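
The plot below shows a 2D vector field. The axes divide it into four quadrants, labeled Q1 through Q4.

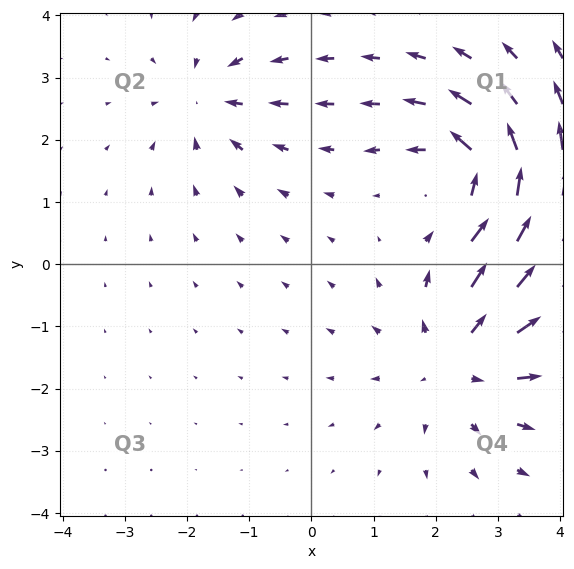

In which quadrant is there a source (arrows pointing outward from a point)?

The source sits at approximately (2.4, -1.5), which lies in quadrant Q4. The divergence there is about +4, positive as expected for a source.

Q4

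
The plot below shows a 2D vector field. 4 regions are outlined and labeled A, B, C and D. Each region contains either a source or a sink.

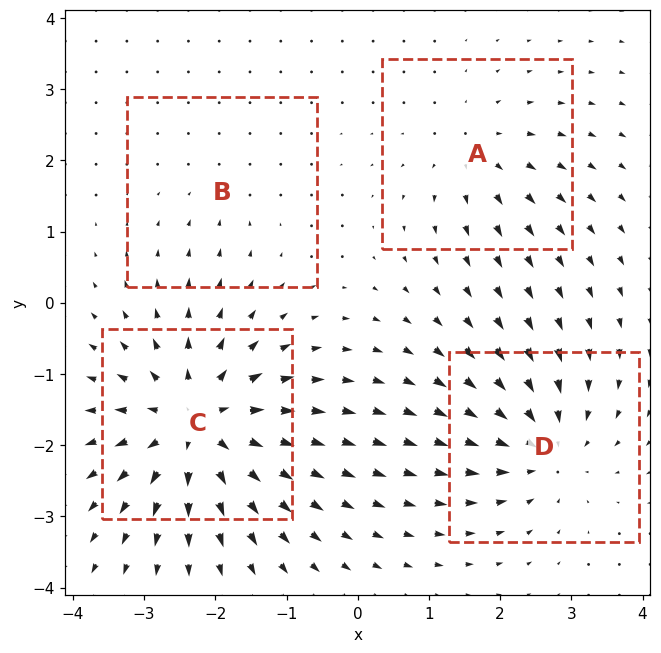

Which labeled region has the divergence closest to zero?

Divergence at each region's feature centre — A: about +4, B: about -2, C: about +8, D: about -5. Region B is closest to zero.

B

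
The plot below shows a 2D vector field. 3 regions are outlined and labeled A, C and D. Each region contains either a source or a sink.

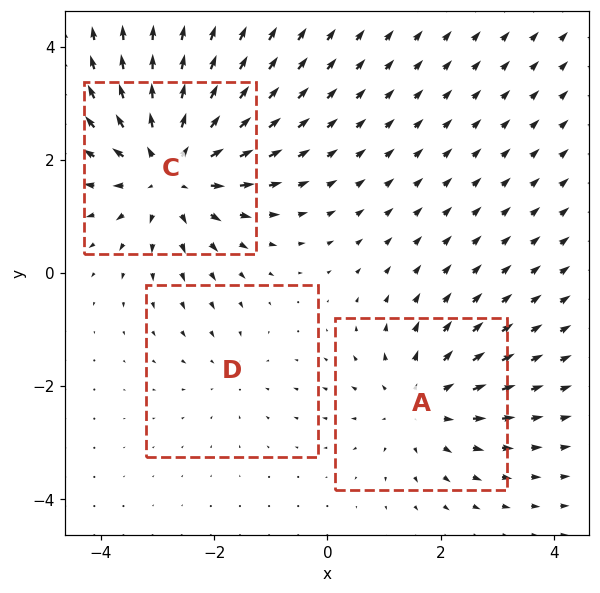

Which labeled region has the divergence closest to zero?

D

Divergence at each region's feature centre — A: about +3, C: about +5, D: about -2. Region D is closest to zero.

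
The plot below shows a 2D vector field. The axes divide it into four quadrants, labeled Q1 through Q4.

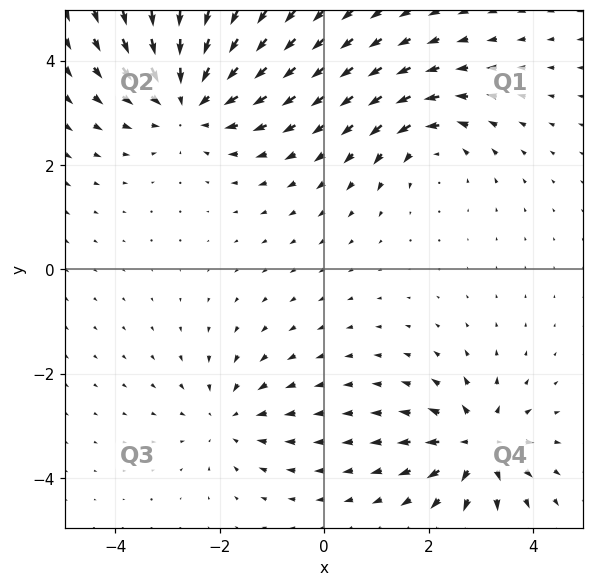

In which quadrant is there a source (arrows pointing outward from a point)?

The source sits at approximately (3.0, -3.4), which lies in quadrant Q4. The divergence there is about +5, positive as expected for a source.

Q4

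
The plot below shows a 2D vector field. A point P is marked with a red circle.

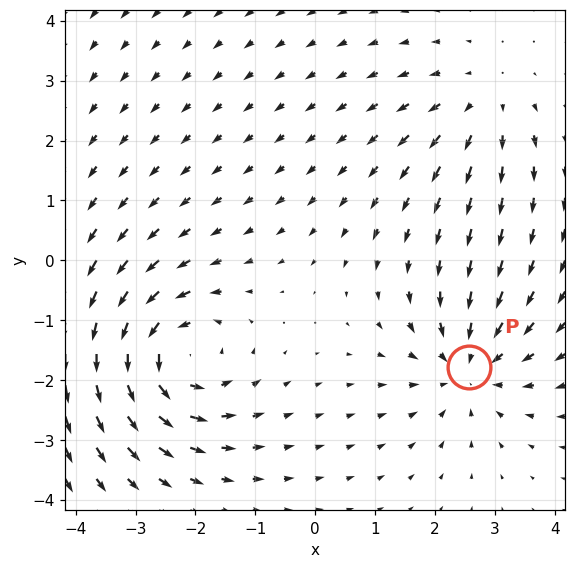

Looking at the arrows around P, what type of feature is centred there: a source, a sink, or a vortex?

sink

At P (2.6, -1.8) the arrows converge inward. Divergence about -3, curl ≈0 — negative divergence with near-zero curl is a sink.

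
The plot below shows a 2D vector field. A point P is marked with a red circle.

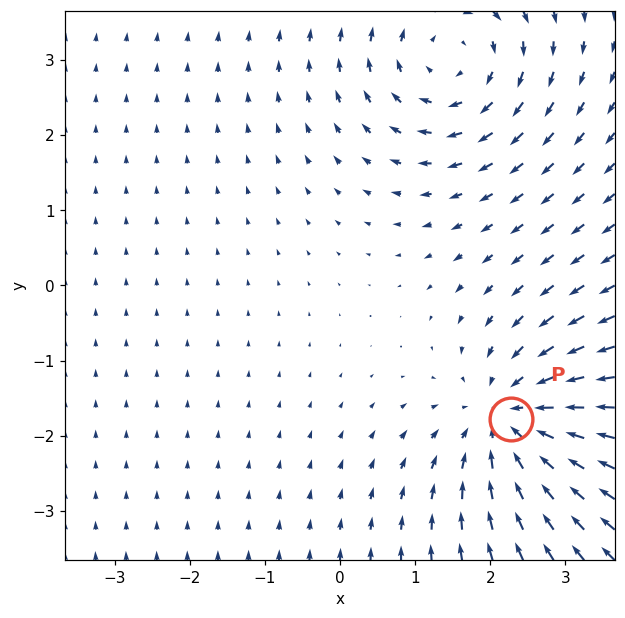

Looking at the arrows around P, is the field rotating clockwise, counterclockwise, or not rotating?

Near P at (2.3, -1.8) the arrows show no circulation. The curl there is ≈0.

not rotating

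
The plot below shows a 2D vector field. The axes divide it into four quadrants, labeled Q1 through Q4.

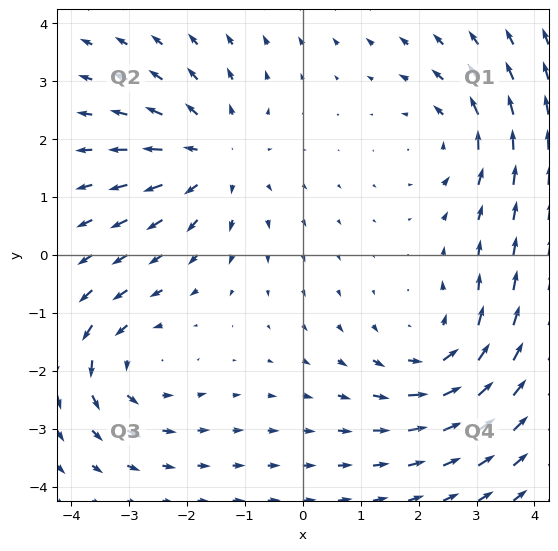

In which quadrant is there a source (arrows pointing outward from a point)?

Q2

The source sits at approximately (-1.5, 1.7), which lies in quadrant Q2. The divergence there is about +4, positive as expected for a source.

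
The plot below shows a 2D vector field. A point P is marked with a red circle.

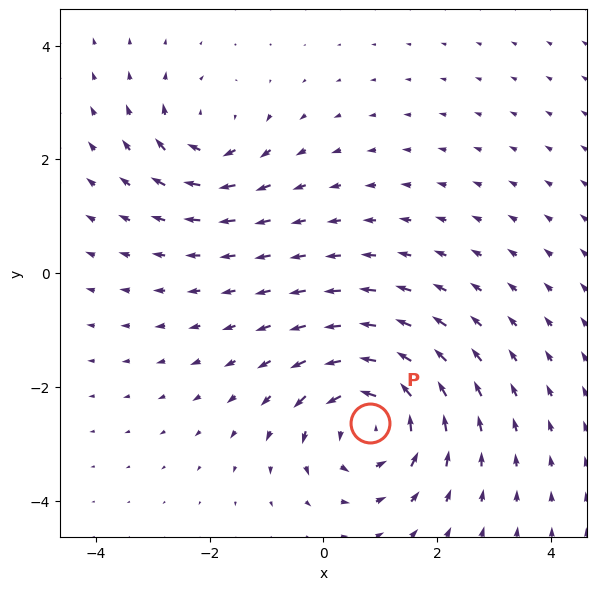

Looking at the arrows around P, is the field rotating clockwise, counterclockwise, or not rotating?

counterclockwise

Near P at (0.8, -2.6) the arrows circulate counterclockwise. The curl (z-component) there is about +5; positive curl means counterclockwise rotation.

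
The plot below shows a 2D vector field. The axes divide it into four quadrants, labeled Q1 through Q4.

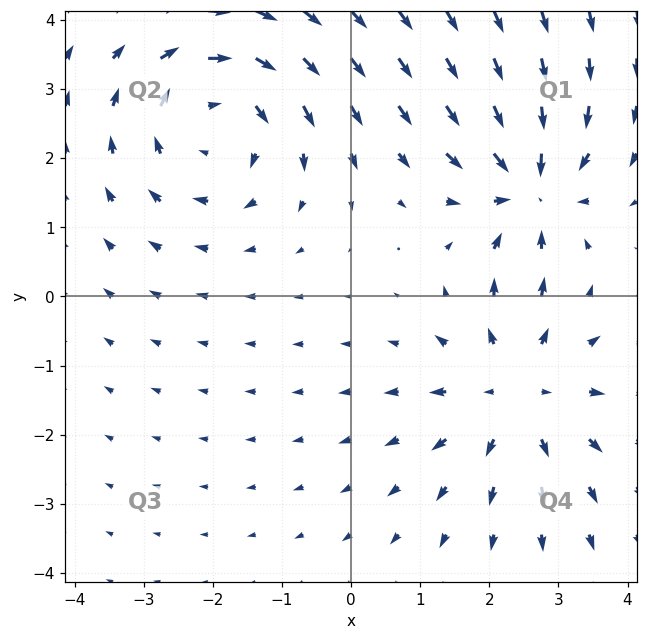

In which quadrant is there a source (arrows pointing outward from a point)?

Q4

The source sits at approximately (2.4, -1.4), which lies in quadrant Q4. The divergence there is about +4, positive as expected for a source.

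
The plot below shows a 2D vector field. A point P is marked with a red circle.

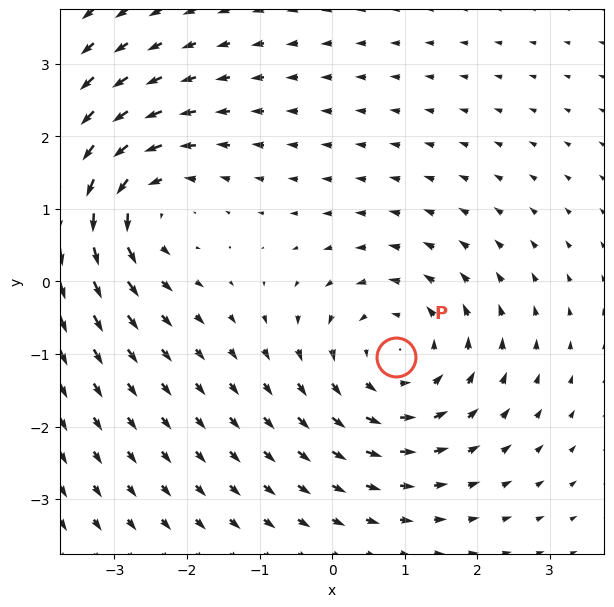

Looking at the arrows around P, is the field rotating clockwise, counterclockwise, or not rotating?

counterclockwise

Near P at (0.9, -1.0) the arrows circulate counterclockwise. The curl (z-component) there is about +4; positive curl means counterclockwise rotation.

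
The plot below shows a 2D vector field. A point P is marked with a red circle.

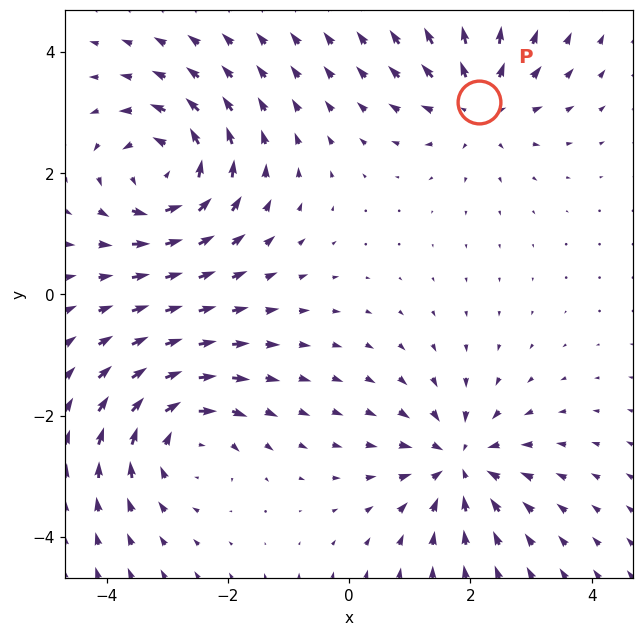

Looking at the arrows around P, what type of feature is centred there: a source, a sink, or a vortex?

source

At P (2.1, 3.2) the arrows spread outward. Divergence about +4, curl ≈0 — positive divergence with near-zero curl is a source.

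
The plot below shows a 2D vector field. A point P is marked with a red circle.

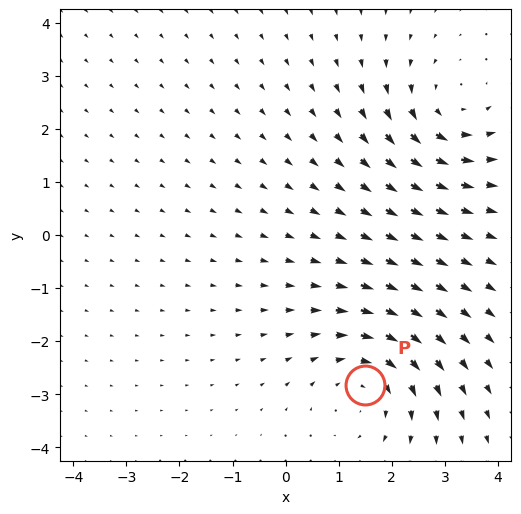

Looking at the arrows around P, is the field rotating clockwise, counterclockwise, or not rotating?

Near P at (1.5, -2.8) the arrows circulate clockwise. The curl (z-component) there is about -4; negative curl means clockwise rotation.

clockwise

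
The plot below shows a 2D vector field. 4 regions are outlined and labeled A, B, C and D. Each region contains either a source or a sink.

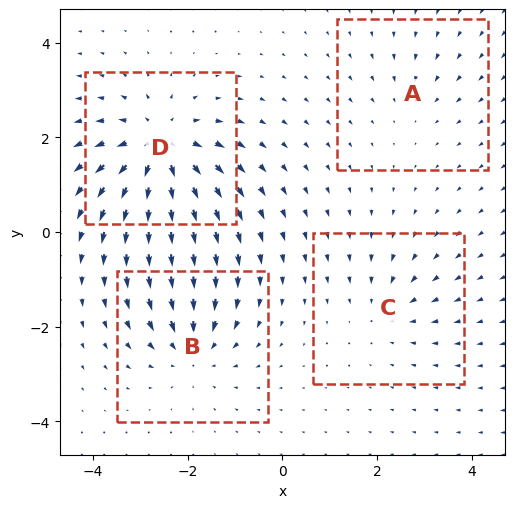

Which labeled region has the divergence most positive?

Divergence at each region's feature centre — A: about -2, B: about -5, C: about -3, D: about +7. Region D is most positive.

D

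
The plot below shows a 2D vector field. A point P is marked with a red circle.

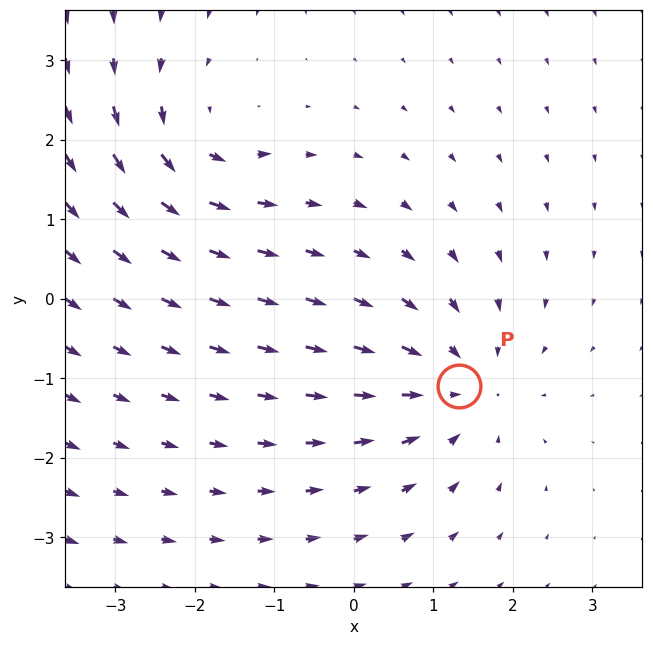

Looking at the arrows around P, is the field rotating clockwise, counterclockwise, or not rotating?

not rotating

Near P at (1.3, -1.1) the arrows show no circulation. The curl there is ≈0.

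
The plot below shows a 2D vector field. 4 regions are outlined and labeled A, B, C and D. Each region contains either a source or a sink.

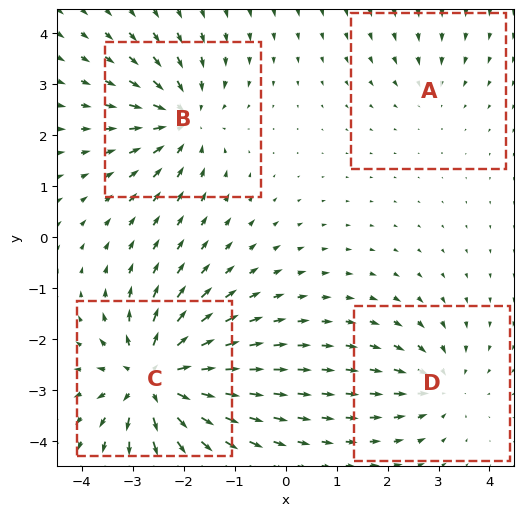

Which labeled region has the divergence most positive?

C

Divergence at each region's feature centre — A: about -2, B: about -5, C: about +8, D: about -4. Region C is most positive.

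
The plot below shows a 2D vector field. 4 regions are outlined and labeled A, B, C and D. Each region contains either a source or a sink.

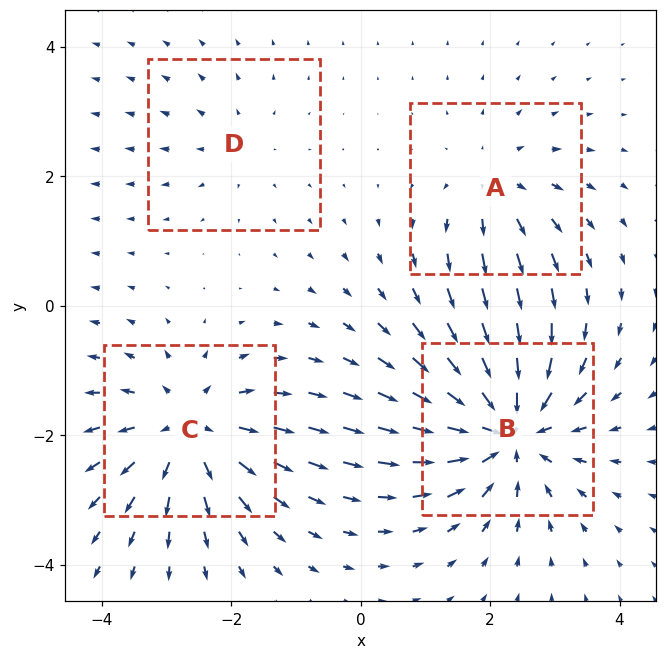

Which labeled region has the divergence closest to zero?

D

Divergence at each region's feature centre — A: about +4, B: about -7, C: about +6, D: about +2. Region D is closest to zero.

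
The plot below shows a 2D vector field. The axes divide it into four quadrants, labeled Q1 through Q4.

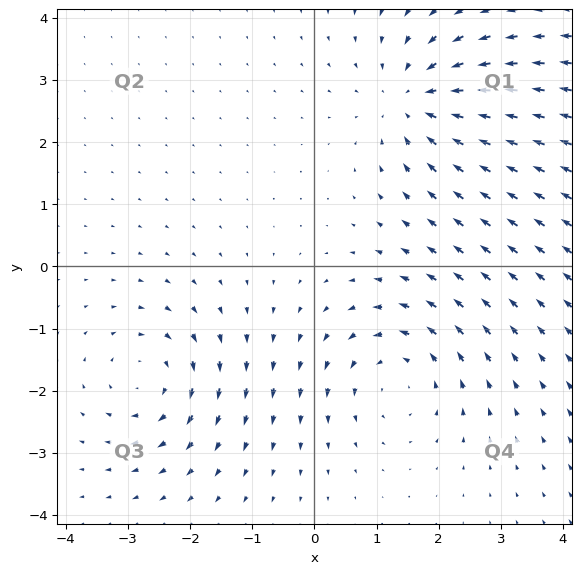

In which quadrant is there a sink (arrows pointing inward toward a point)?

The sink sits at approximately (1.6, 2.7), which lies in quadrant Q1. The divergence there is about -4, negative as expected for a sink.

Q1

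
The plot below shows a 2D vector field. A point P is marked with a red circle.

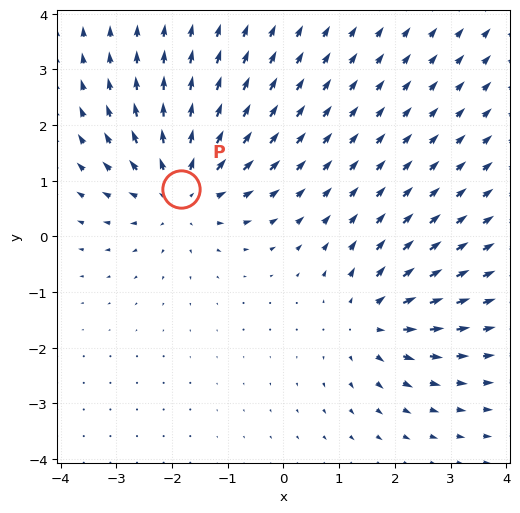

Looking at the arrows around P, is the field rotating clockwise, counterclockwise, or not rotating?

not rotating

Near P at (-1.8, 0.9) the arrows show no circulation. The curl there is ≈0.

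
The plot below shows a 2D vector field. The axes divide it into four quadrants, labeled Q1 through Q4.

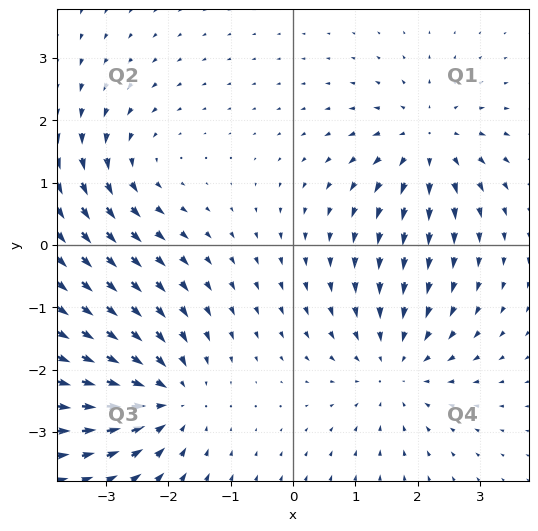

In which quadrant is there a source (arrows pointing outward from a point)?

The source sits at approximately (2.2, 1.6), which lies in quadrant Q1. The divergence there is about +5, positive as expected for a source.

Q1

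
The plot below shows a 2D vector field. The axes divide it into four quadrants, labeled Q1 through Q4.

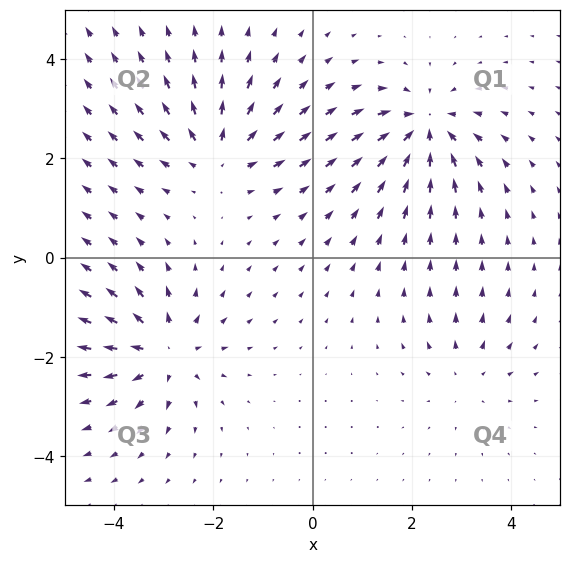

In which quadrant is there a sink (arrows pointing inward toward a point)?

Q1

The sink sits at approximately (2.3, 2.6), which lies in quadrant Q1. The divergence there is about -6, negative as expected for a sink.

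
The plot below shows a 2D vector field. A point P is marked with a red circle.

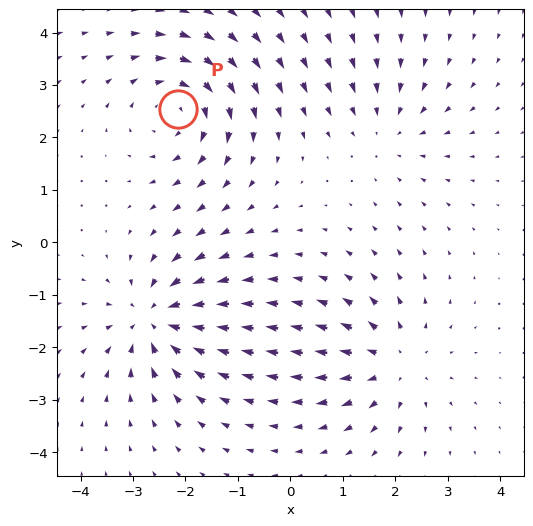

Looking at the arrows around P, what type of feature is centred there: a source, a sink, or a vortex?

vortex

At P (-2.1, 2.6) the arrows circulate clockwise. Divergence ≈0, curl about -5 — near-zero divergence with nonzero curl is a vortex.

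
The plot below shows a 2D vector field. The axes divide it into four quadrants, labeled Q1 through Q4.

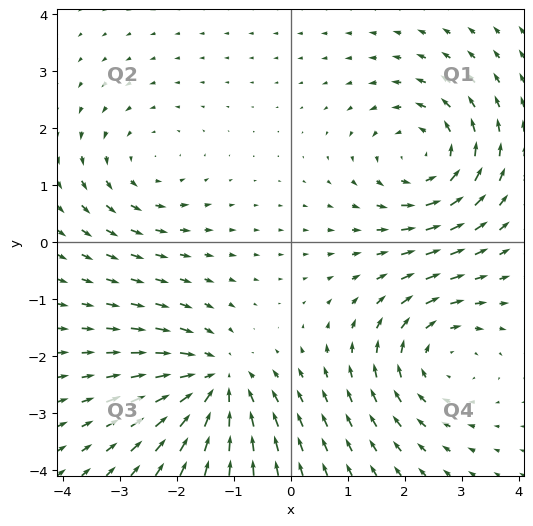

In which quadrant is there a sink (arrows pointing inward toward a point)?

The sink sits at approximately (-1.3, -2.5), which lies in quadrant Q3. The divergence there is about -5, negative as expected for a sink.

Q3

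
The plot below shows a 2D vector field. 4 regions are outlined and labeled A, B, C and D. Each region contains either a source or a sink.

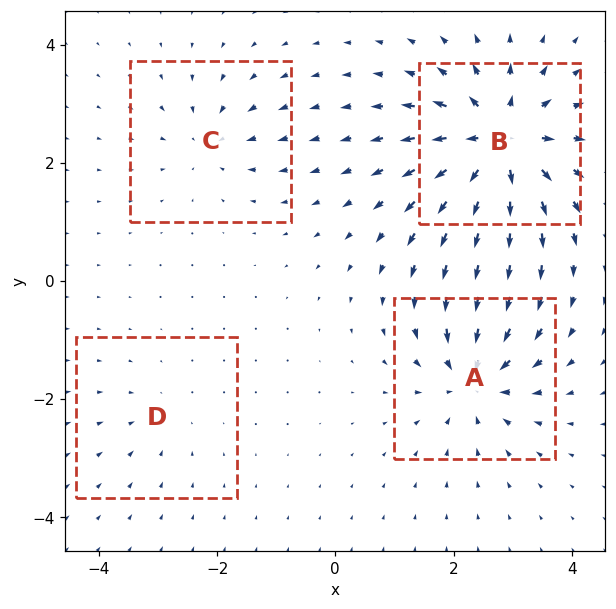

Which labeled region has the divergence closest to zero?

Divergence at each region's feature centre — A: about -6, B: about +9, C: about -4, D: about -2. Region D is closest to zero.

D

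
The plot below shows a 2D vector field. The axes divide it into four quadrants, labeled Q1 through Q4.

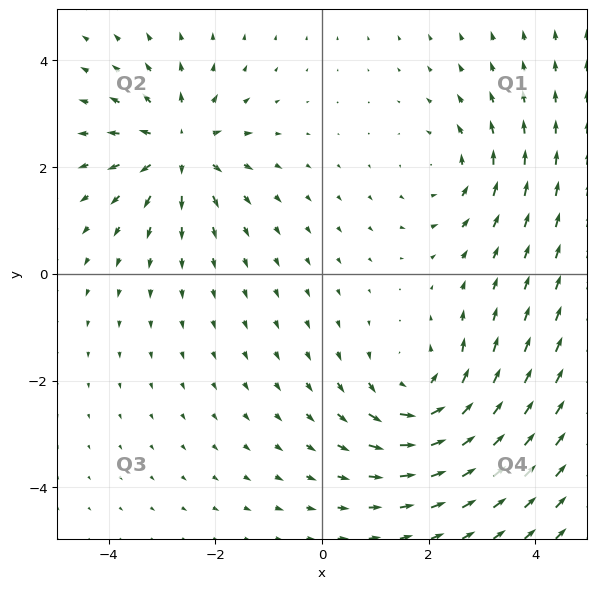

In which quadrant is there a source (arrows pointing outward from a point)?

Q2

The source sits at approximately (-2.7, 2.4), which lies in quadrant Q2. The divergence there is about +6, positive as expected for a source.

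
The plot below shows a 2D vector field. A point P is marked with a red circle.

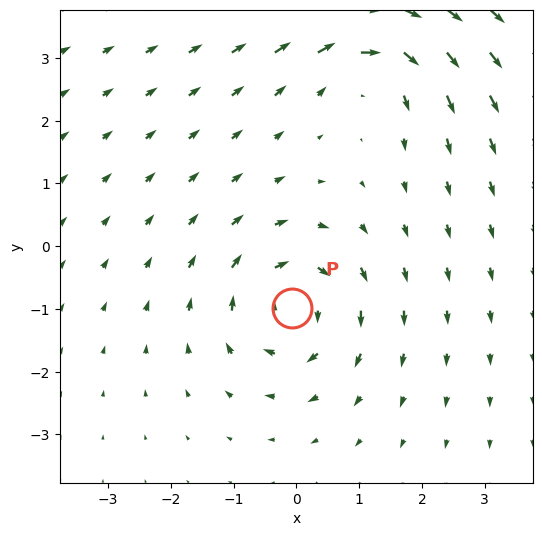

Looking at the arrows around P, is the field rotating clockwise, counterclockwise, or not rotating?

Near P at (-0.1, -1.0) the arrows circulate clockwise. The curl (z-component) there is about -5; negative curl means clockwise rotation.

clockwise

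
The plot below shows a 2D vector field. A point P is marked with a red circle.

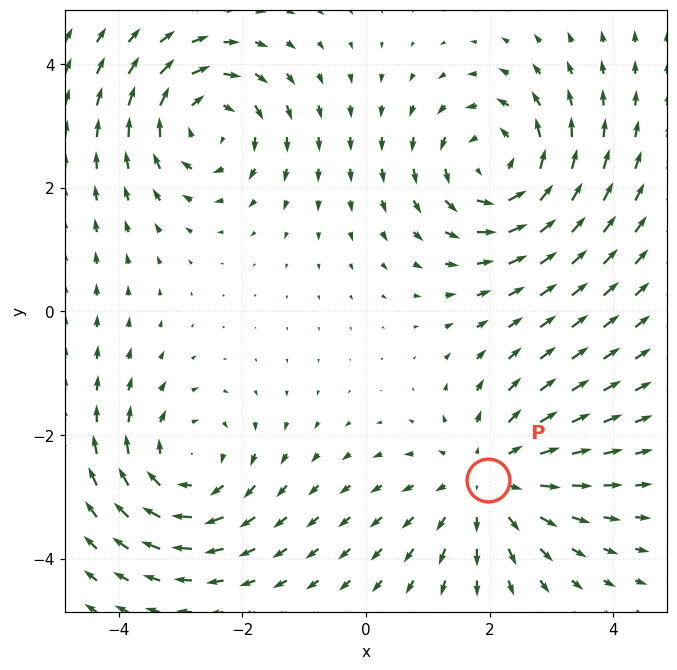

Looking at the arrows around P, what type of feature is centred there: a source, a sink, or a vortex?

At P (2.0, -2.7) the arrows spread outward. Divergence about +4, curl ≈0 — positive divergence with near-zero curl is a source.

source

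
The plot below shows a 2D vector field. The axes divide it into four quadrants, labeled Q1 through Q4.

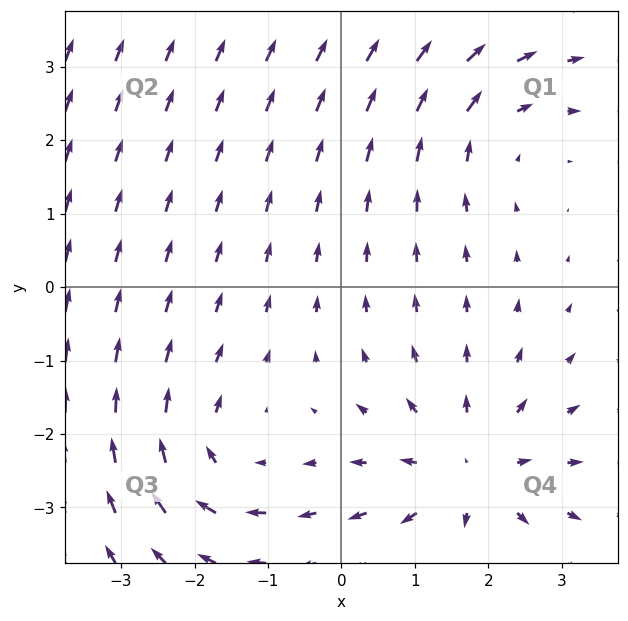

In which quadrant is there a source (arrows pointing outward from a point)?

The source sits at approximately (1.7, -2.5), which lies in quadrant Q4. The divergence there is about +4, positive as expected for a source.

Q4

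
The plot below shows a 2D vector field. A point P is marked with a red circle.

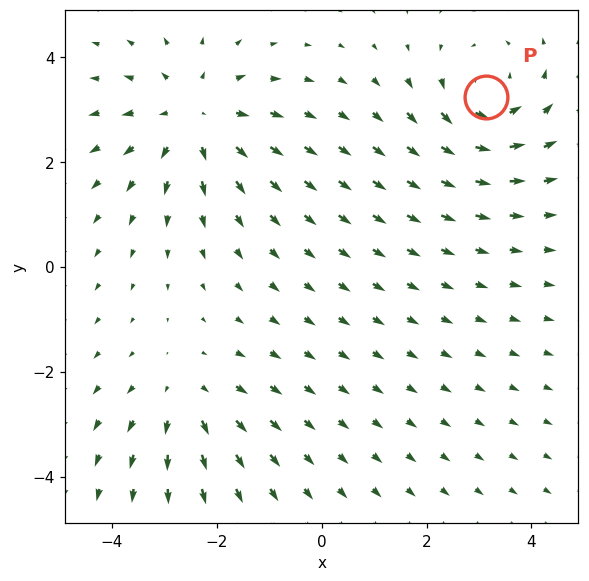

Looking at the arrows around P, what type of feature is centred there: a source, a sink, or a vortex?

At P (3.1, 3.2) the arrows circulate counterclockwise. Divergence ≈0, curl about +4 — near-zero divergence with nonzero curl is a vortex.

vortex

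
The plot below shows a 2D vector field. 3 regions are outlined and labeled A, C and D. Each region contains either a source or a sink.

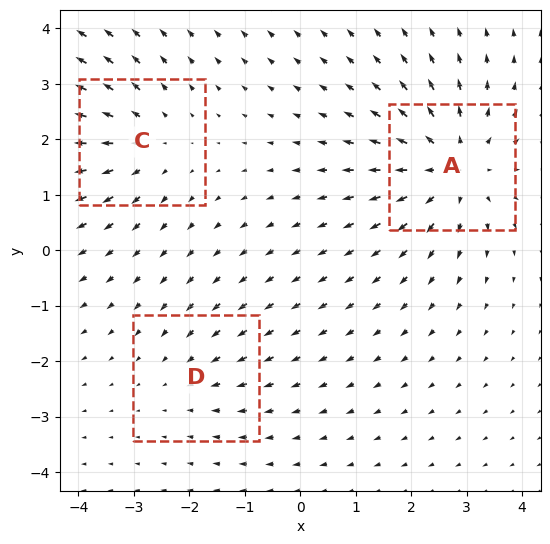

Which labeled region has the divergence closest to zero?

Divergence at each region's feature centre — A: about +4, C: about +3, D: about -2. Region D is closest to zero.

D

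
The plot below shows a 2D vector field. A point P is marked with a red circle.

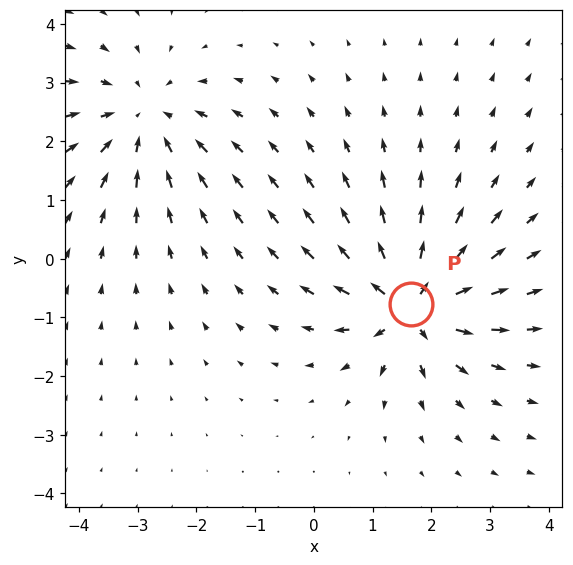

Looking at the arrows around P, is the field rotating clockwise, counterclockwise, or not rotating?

Near P at (1.7, -0.8) the arrows show no circulation. The curl there is ≈0.

not rotating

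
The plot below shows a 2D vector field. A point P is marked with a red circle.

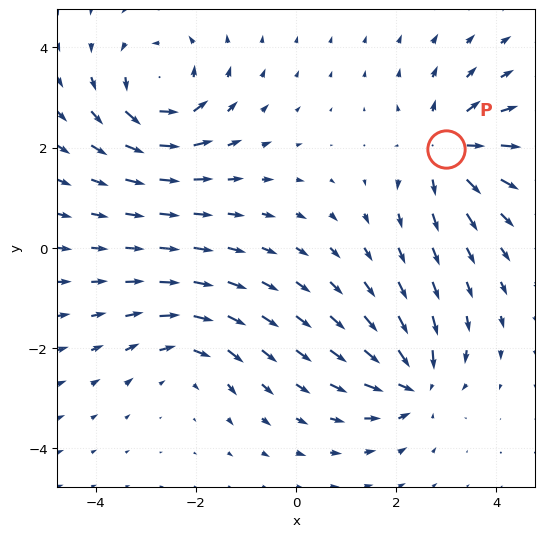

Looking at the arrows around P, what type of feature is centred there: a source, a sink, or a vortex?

At P (3.0, 2.0) the arrows spread outward. Divergence about +6, curl ≈0 — positive divergence with near-zero curl is a source.

source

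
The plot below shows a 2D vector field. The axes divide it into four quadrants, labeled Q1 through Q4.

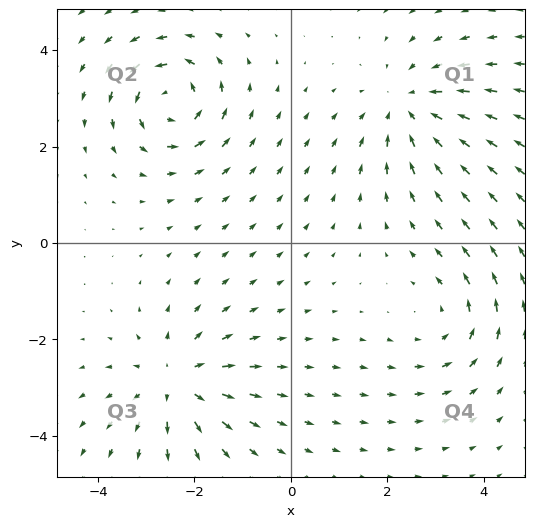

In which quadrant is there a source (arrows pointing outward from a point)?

The source sits at approximately (-2.4, -2.9), which lies in quadrant Q3. The divergence there is about +4, positive as expected for a source.

Q3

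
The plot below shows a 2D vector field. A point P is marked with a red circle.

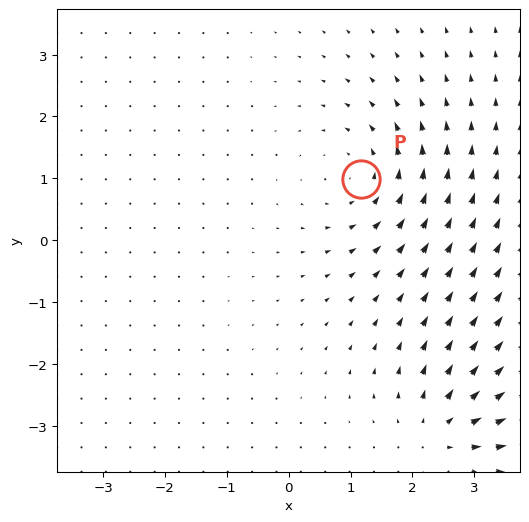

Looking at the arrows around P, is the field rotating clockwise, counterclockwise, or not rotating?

Near P at (1.2, 1.0) the arrows circulate counterclockwise. The curl (z-component) there is about +3; positive curl means counterclockwise rotation.

counterclockwise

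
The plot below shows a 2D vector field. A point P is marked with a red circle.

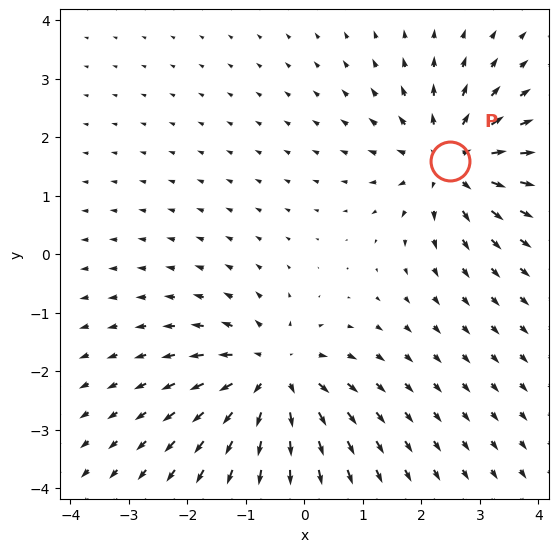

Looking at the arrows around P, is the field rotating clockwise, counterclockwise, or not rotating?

Near P at (2.5, 1.6) the arrows show no circulation. The curl there is ≈0.

not rotating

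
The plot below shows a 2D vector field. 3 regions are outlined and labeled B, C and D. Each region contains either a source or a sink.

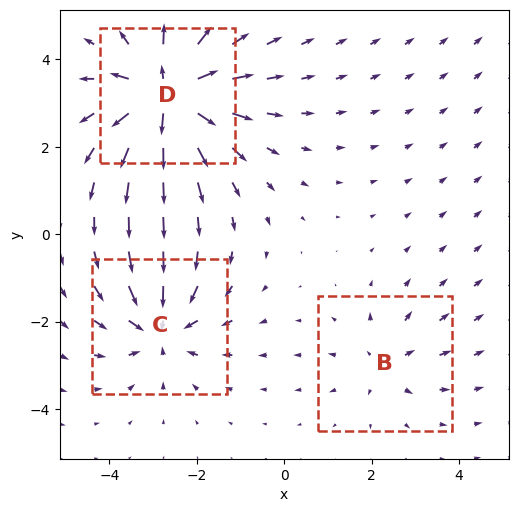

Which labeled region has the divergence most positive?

D

Divergence at each region's feature centre — B: about +2, C: about -4, D: about +6. Region D is most positive.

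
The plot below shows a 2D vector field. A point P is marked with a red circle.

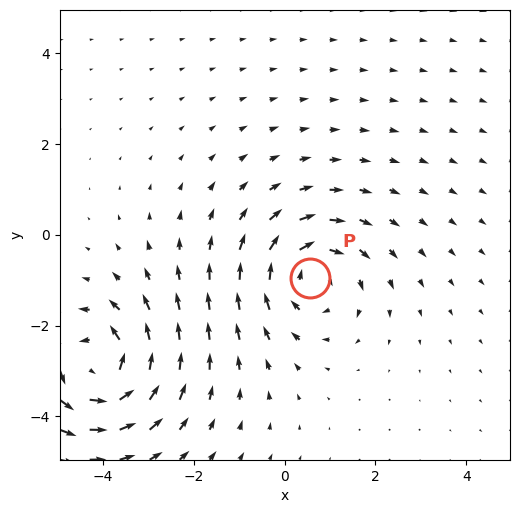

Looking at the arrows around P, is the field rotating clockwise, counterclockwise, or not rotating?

clockwise

Near P at (0.6, -1.0) the arrows circulate clockwise. The curl (z-component) there is about -4; negative curl means clockwise rotation.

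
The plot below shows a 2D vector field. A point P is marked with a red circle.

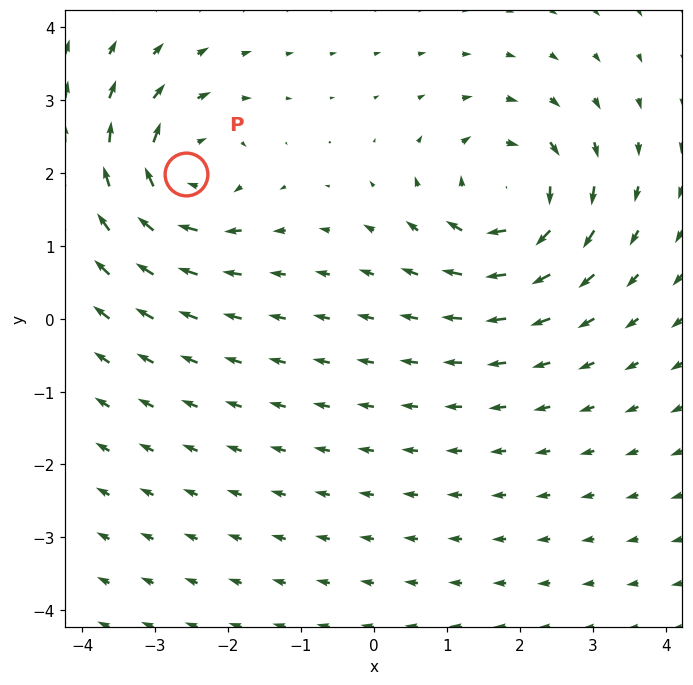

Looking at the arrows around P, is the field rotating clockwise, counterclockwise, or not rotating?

clockwise

Near P at (-2.6, 2.0) the arrows circulate clockwise. The curl (z-component) there is about -5; negative curl means clockwise rotation.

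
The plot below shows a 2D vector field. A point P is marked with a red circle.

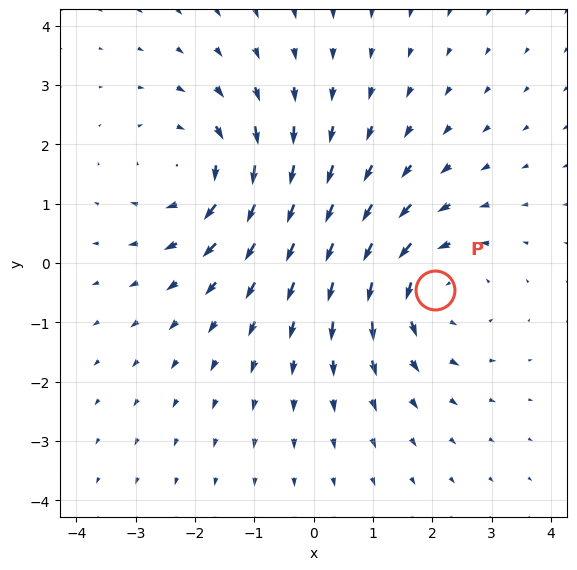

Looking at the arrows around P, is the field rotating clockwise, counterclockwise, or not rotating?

Near P at (2.0, -0.4) the arrows circulate counterclockwise. The curl (z-component) there is about +4; positive curl means counterclockwise rotation.

counterclockwise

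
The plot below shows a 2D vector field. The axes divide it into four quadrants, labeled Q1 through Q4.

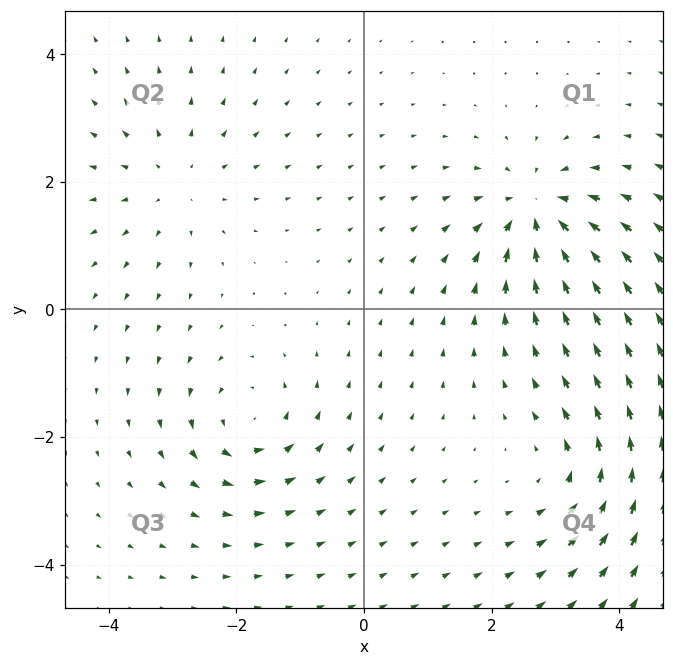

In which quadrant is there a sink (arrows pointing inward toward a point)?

The sink sits at approximately (2.7, 1.6), which lies in quadrant Q1. The divergence there is about -5, negative as expected for a sink.

Q1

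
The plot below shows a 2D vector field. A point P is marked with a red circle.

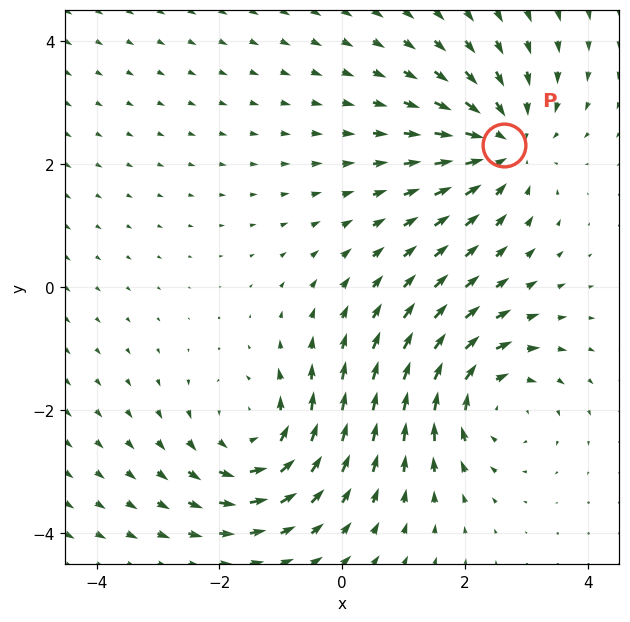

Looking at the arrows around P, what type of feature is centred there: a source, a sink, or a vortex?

sink

At P (2.6, 2.3) the arrows converge inward. Divergence about -3, curl ≈0 — negative divergence with near-zero curl is a sink.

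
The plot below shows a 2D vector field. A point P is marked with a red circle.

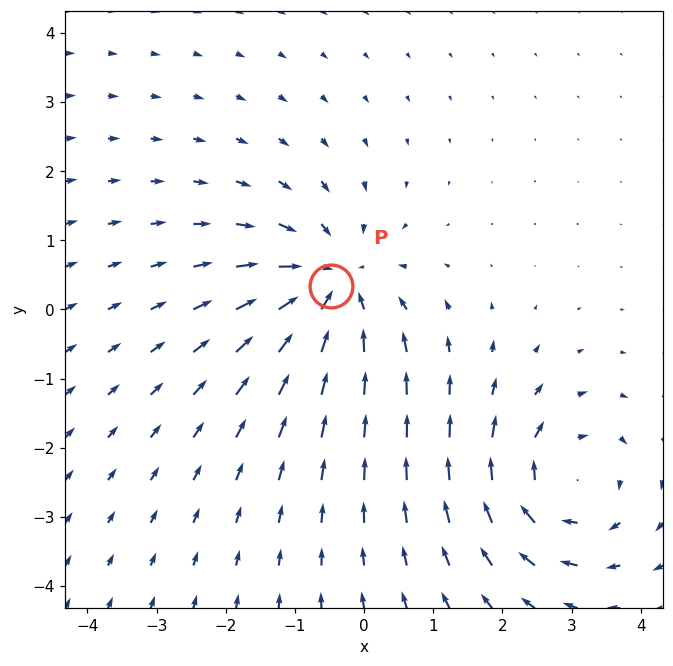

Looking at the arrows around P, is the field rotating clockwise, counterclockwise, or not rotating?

not rotating

Near P at (-0.5, 0.3) the arrows show no circulation. The curl there is ≈0.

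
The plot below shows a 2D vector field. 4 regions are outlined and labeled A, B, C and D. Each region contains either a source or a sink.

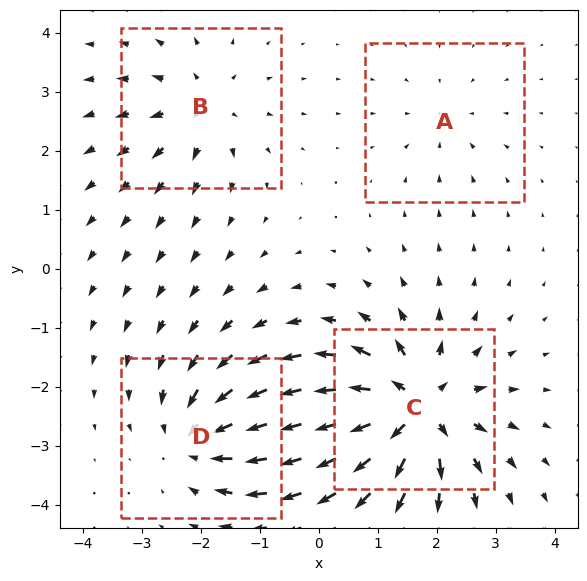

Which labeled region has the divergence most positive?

C

Divergence at each region's feature centre — A: about -2, B: about +4, C: about +8, D: about -6. Region C is most positive.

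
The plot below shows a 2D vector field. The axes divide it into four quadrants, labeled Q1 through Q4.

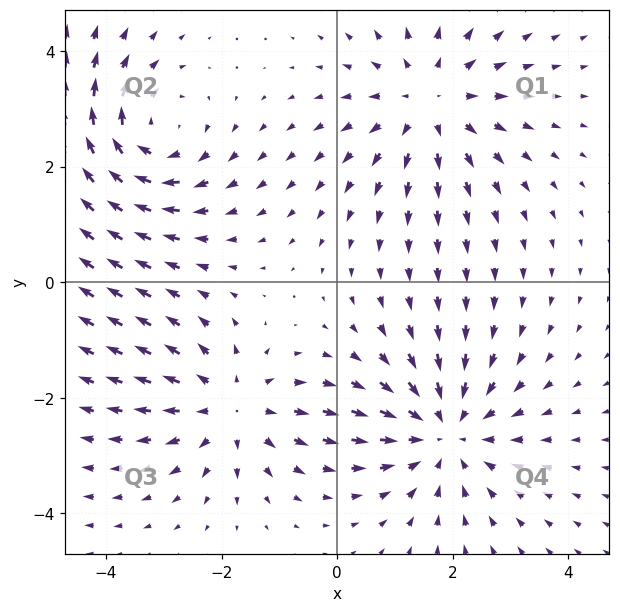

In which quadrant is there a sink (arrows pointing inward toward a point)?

The sink sits at approximately (1.9, -2.6), which lies in quadrant Q4. The divergence there is about -3, negative as expected for a sink.

Q4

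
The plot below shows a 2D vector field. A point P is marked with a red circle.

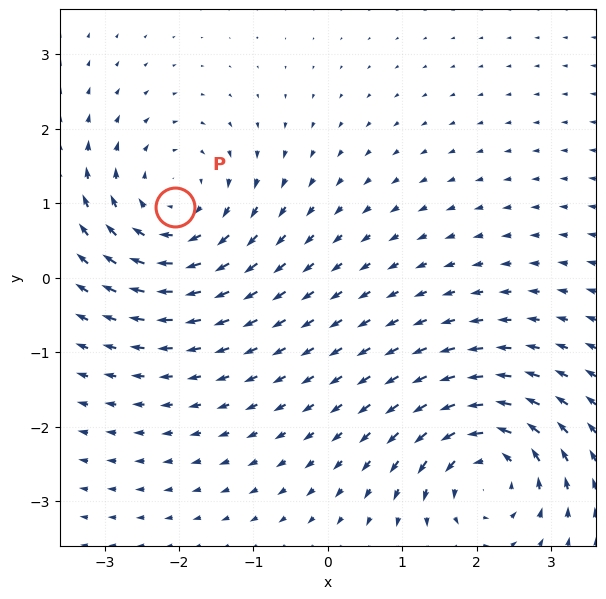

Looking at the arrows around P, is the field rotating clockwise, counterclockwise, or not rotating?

Near P at (-2.1, 1.0) the arrows circulate clockwise. The curl (z-component) there is about -3; negative curl means clockwise rotation.

clockwise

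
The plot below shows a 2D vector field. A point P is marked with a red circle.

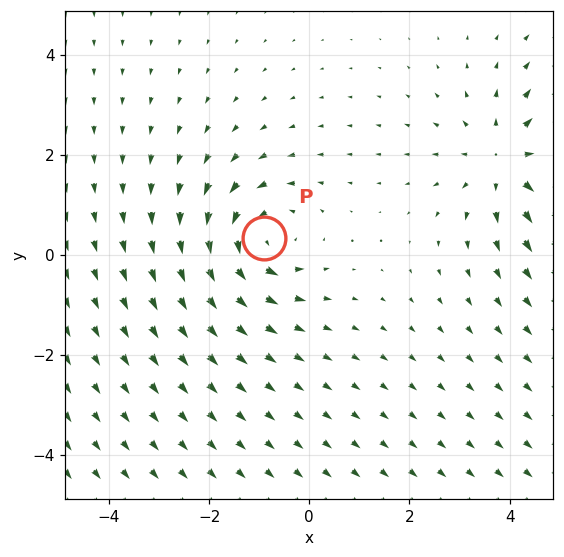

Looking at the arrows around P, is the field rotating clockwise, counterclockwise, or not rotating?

counterclockwise

Near P at (-0.9, 0.4) the arrows circulate counterclockwise. The curl (z-component) there is about +4; positive curl means counterclockwise rotation.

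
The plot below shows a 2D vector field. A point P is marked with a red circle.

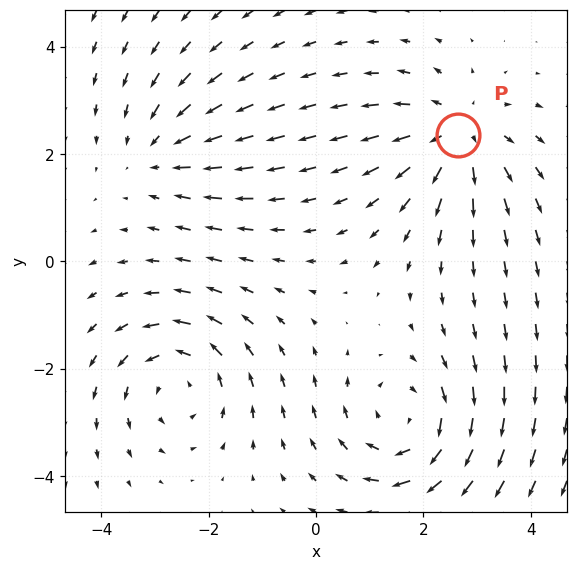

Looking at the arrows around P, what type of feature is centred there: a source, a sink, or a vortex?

source

At P (2.6, 2.4) the arrows spread outward. Divergence about +4, curl ≈0 — positive divergence with near-zero curl is a source.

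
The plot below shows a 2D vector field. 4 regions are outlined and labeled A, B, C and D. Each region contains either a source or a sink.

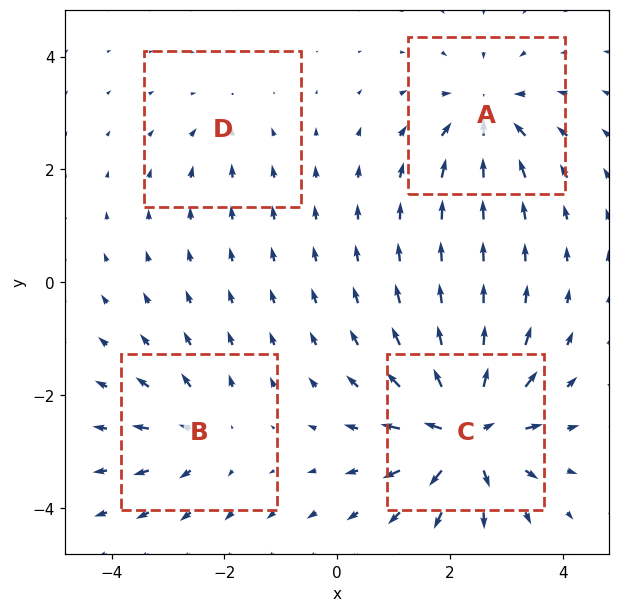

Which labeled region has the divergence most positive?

C

Divergence at each region's feature centre — A: about -6, B: about +4, C: about +9, D: about -3. Region C is most positive.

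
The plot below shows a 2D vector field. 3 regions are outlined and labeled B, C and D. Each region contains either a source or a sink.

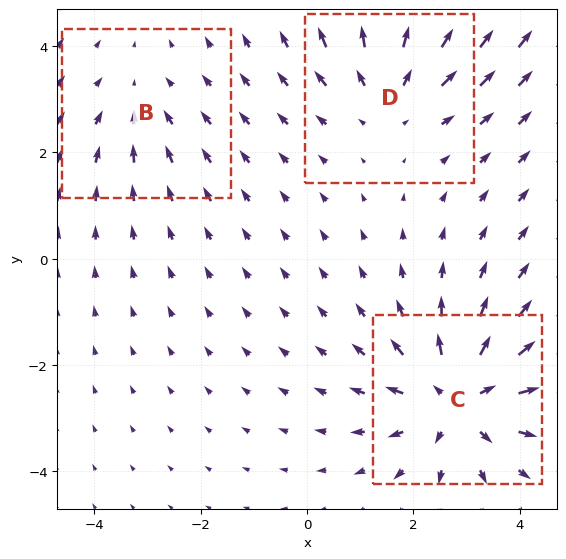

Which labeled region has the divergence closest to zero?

Divergence at each region's feature centre — B: about -2, C: about +5, D: about +3. Region B is closest to zero.

B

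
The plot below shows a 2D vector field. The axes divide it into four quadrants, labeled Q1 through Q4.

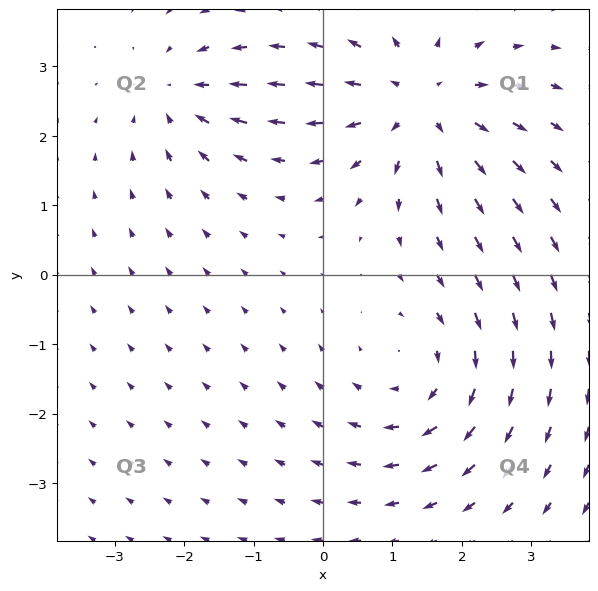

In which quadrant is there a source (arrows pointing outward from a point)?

The source sits at approximately (1.4, 2.5), which lies in quadrant Q1. The divergence there is about +4, positive as expected for a source.

Q1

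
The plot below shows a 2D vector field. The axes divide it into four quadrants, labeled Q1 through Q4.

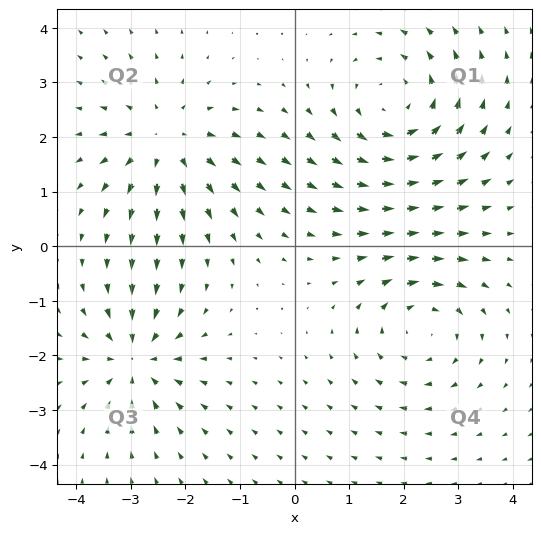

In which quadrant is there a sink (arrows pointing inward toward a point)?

Q3

The sink sits at approximately (-2.9, -2.1), which lies in quadrant Q3. The divergence there is about -4, negative as expected for a sink.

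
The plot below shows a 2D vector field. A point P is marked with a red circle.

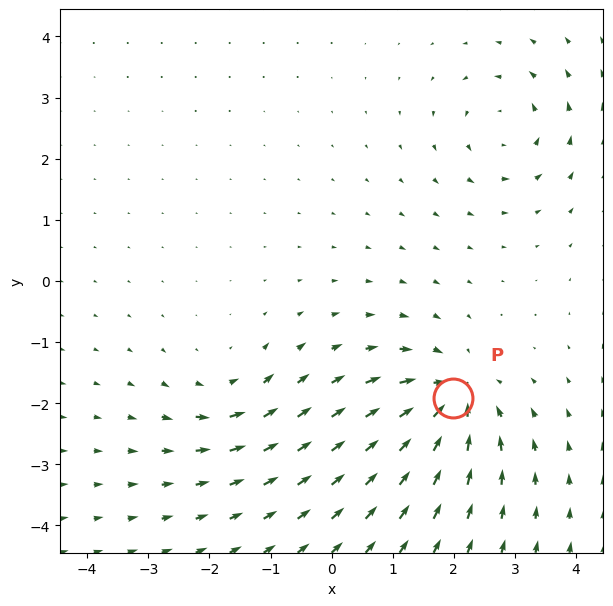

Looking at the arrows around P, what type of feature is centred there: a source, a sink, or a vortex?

At P (2.0, -1.9) the arrows converge inward. Divergence about -5, curl ≈0 — negative divergence with near-zero curl is a sink.

sink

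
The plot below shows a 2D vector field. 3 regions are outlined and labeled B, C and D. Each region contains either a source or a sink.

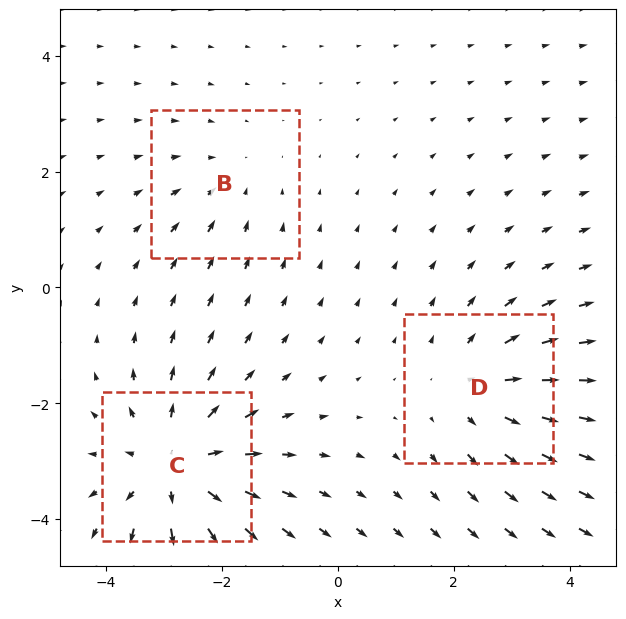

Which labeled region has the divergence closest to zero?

B

Divergence at each region's feature centre — B: about -2, C: about +4, D: about +3. Region B is closest to zero.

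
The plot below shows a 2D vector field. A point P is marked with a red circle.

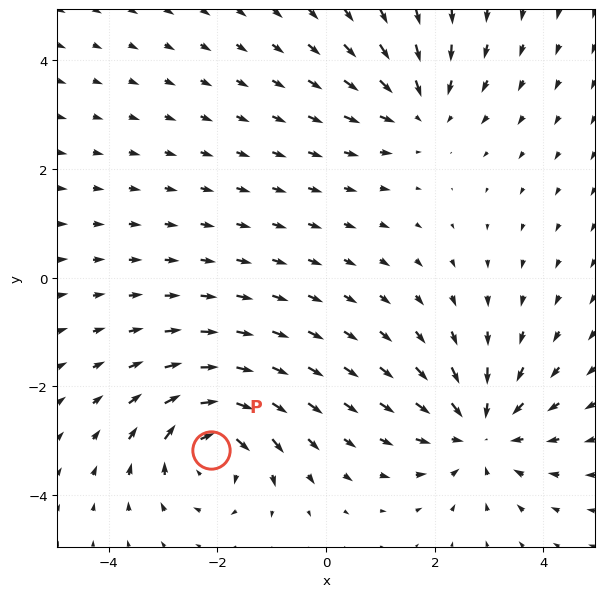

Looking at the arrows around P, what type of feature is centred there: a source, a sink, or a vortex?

vortex

At P (-2.1, -3.2) the arrows circulate clockwise. Divergence ≈0, curl about -6 — near-zero divergence with nonzero curl is a vortex.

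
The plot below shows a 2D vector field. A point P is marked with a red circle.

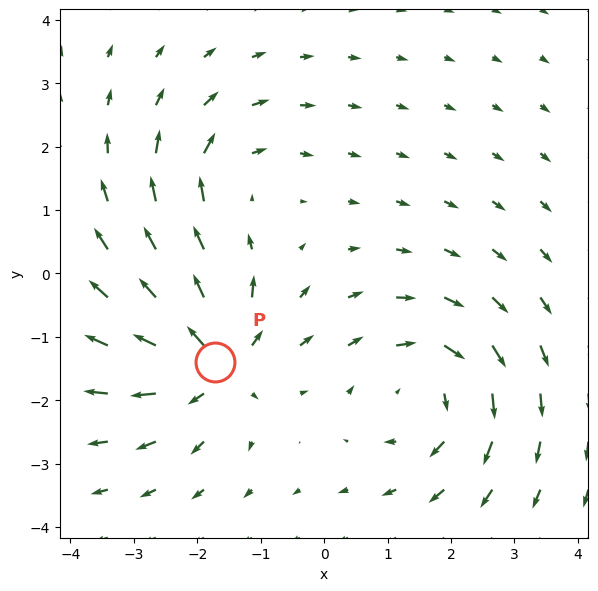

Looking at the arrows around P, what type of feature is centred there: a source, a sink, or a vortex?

source

At P (-1.7, -1.4) the arrows spread outward. Divergence about +6, curl ≈0 — positive divergence with near-zero curl is a source.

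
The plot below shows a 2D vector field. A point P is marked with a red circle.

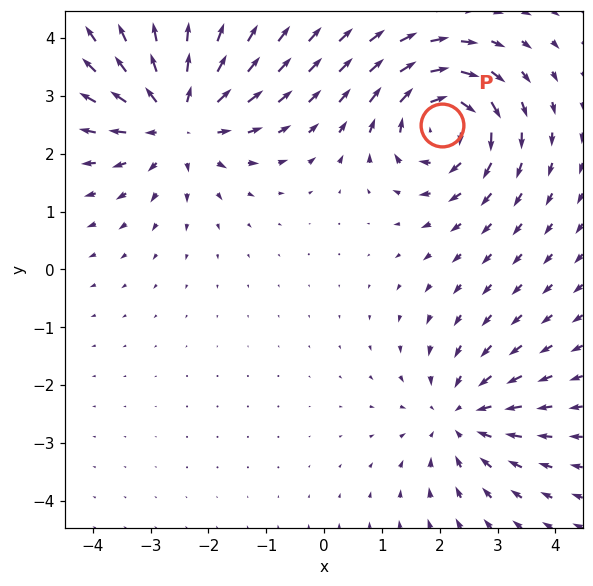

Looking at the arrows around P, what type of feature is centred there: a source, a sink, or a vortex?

vortex

At P (2.0, 2.5) the arrows circulate clockwise. Divergence ≈0, curl about -5 — near-zero divergence with nonzero curl is a vortex.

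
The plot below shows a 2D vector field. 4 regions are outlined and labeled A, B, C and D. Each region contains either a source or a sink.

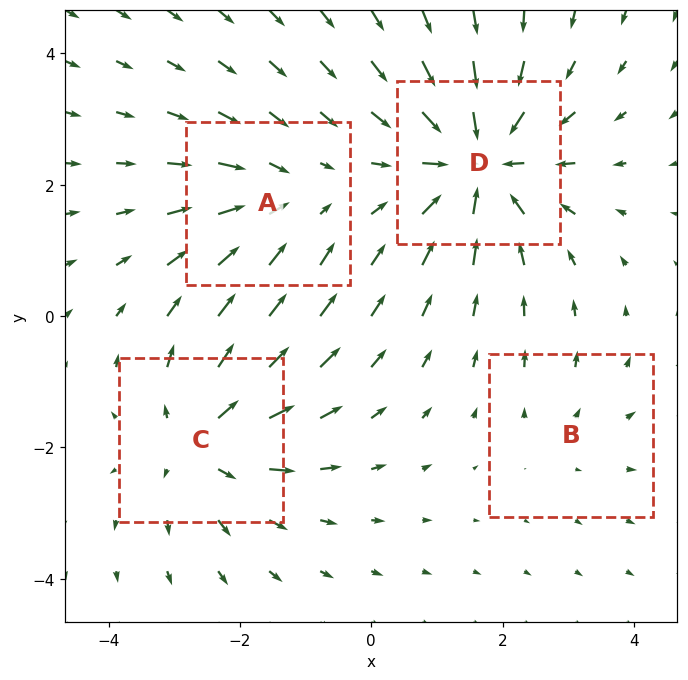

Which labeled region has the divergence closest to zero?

B

Divergence at each region's feature centre — A: about -3, B: about +2, C: about +5, D: about -7. Region B is closest to zero.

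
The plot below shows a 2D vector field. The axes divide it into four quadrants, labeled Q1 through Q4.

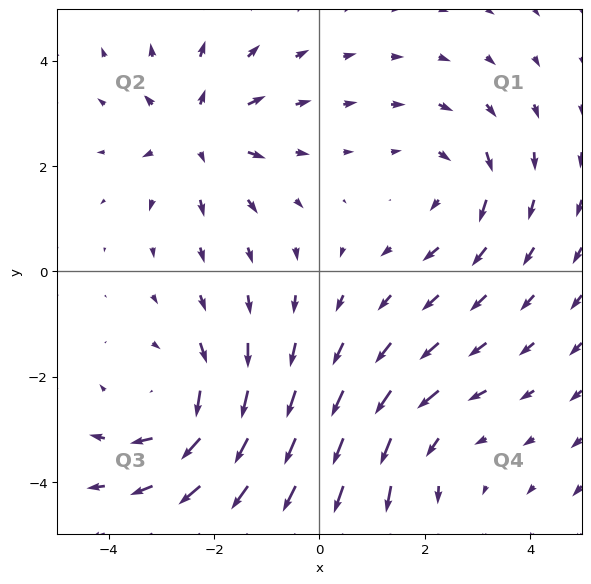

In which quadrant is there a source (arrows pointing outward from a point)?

Q2

The source sits at approximately (-2.3, 2.6), which lies in quadrant Q2. The divergence there is about +4, positive as expected for a source.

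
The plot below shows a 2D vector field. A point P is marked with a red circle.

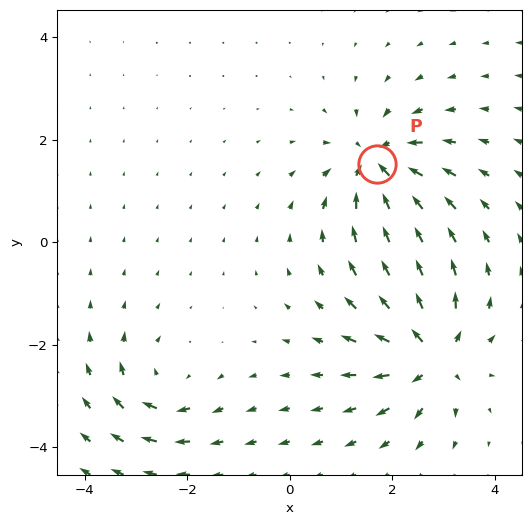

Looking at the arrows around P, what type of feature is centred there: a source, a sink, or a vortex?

At P (1.7, 1.5) the arrows converge inward. Divergence about -6, curl ≈0 — negative divergence with near-zero curl is a sink.

sink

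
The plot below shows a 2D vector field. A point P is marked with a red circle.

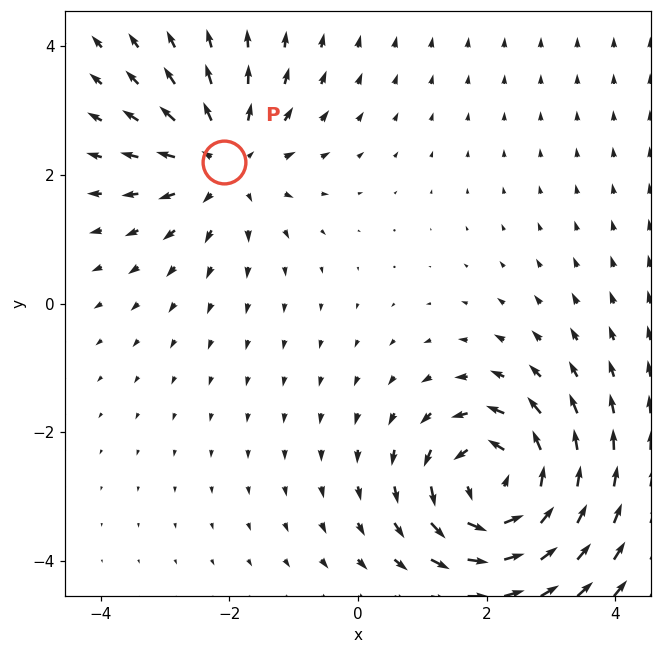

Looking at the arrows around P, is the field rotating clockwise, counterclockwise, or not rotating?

Near P at (-2.1, 2.2) the arrows show no circulation. The curl there is ≈0.

not rotating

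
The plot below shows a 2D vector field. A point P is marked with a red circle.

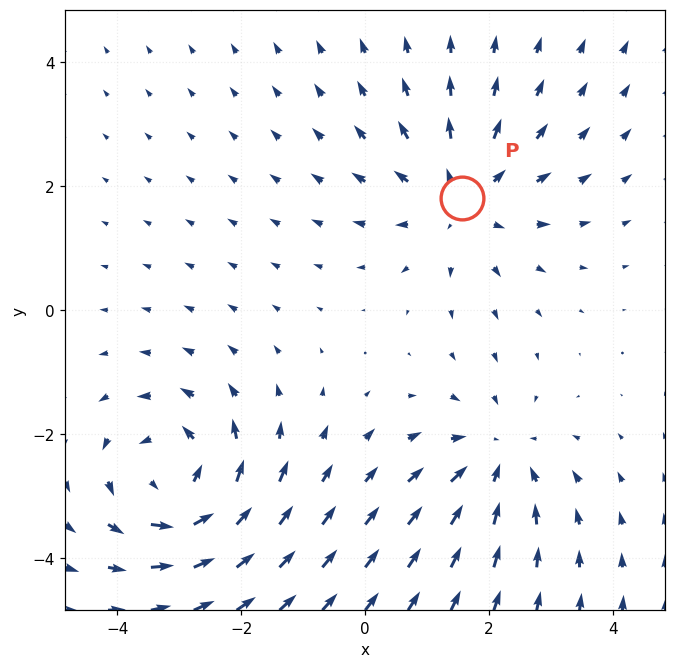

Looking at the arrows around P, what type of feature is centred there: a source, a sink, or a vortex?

source

At P (1.6, 1.8) the arrows spread outward. Divergence about +3, curl ≈0 — positive divergence with near-zero curl is a source.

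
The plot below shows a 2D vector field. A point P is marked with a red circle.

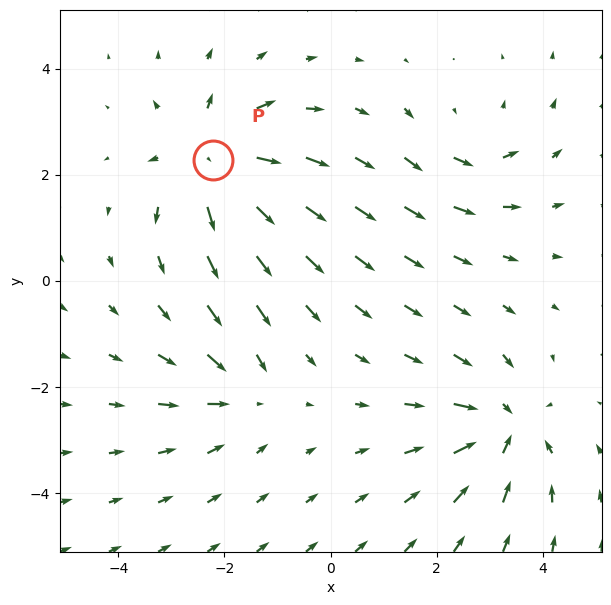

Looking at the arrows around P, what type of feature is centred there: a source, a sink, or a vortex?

At P (-2.2, 2.3) the arrows spread outward. Divergence about +6, curl ≈0 — positive divergence with near-zero curl is a source.

source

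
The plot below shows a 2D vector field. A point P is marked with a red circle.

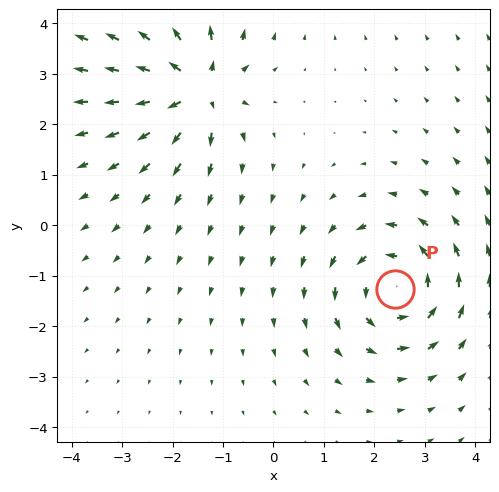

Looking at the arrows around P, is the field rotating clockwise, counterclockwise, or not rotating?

Near P at (2.4, -1.3) the arrows circulate counterclockwise. The curl (z-component) there is about +4; positive curl means counterclockwise rotation.

counterclockwise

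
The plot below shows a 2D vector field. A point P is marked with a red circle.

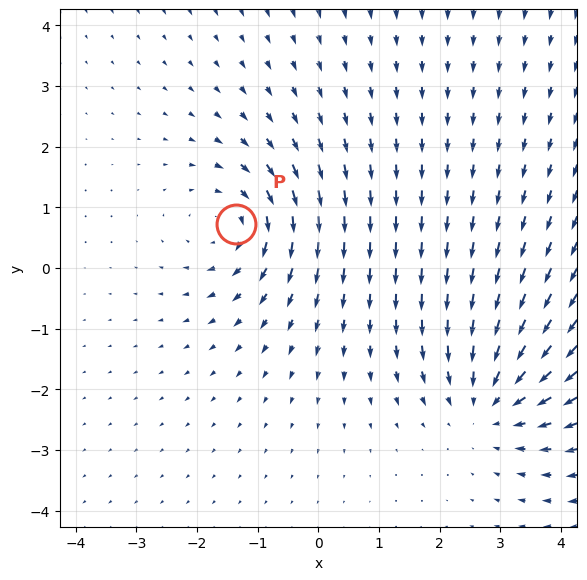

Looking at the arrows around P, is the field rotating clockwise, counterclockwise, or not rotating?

Near P at (-1.4, 0.7) the arrows circulate clockwise. The curl (z-component) there is about -4; negative curl means clockwise rotation.

clockwise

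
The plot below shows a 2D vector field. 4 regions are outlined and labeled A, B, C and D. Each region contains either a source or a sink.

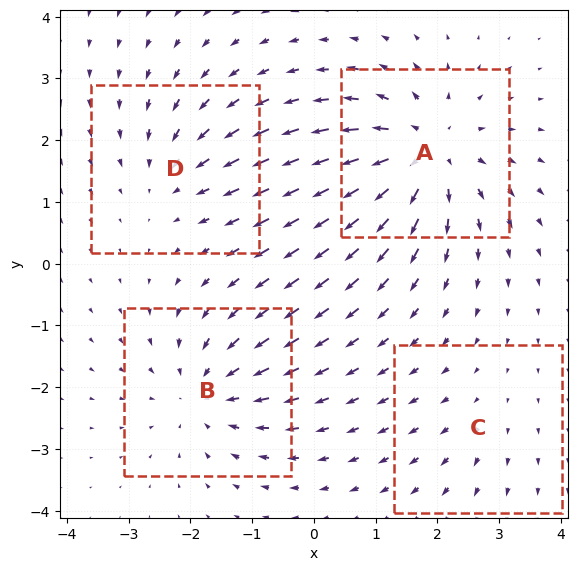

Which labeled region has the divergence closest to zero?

Divergence at each region's feature centre — A: about +6, B: about -4, C: about +2, D: about -3. Region C is closest to zero.

C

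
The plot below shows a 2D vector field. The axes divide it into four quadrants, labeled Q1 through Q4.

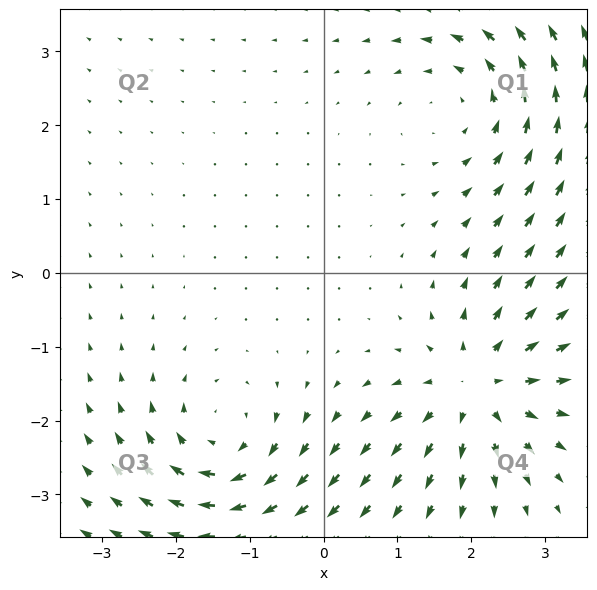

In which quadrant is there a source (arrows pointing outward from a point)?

The source sits at approximately (2.1, -1.5), which lies in quadrant Q4. The divergence there is about +5, positive as expected for a source.

Q4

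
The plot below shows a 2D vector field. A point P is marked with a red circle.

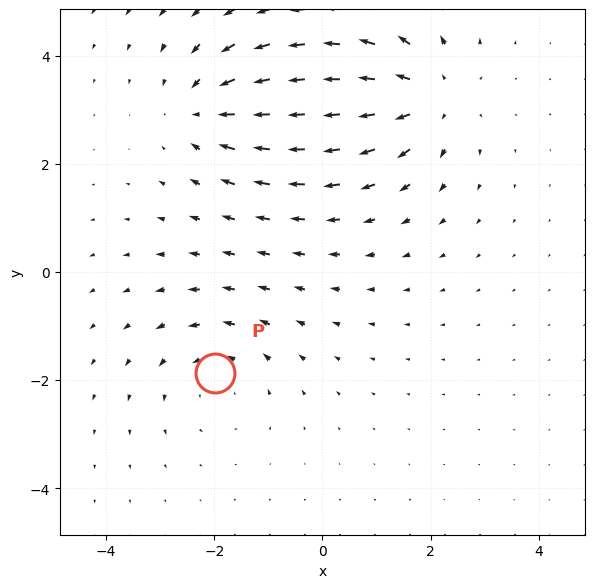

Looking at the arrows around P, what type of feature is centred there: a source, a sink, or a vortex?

vortex

At P (-2.0, -1.9) the arrows circulate counterclockwise. Divergence ≈0, curl about +3 — near-zero divergence with nonzero curl is a vortex.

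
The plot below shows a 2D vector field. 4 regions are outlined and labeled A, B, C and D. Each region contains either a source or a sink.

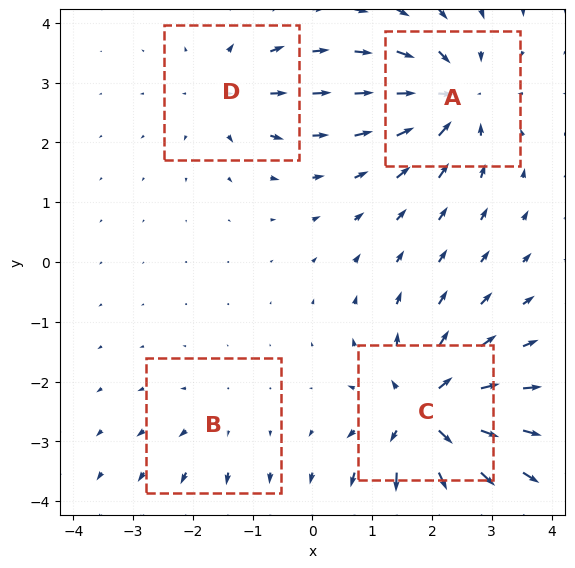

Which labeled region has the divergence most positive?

Divergence at each region's feature centre — A: about -7, B: about +3, C: about +8, D: about +4. Region C is most positive.

C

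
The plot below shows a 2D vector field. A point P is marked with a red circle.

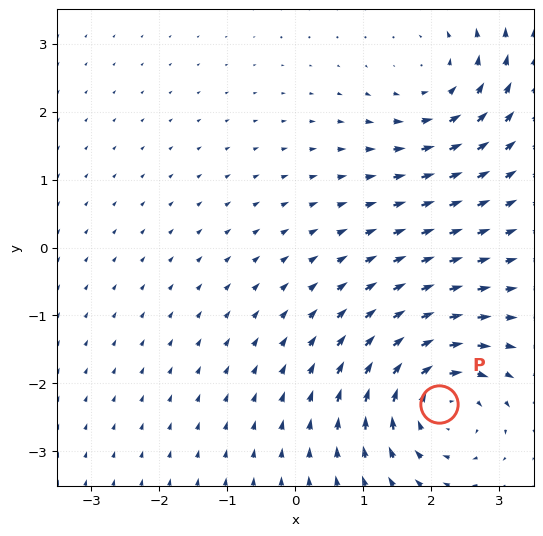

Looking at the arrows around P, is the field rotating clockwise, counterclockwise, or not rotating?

Near P at (2.1, -2.3) the arrows circulate clockwise. The curl (z-component) there is about -5; negative curl means clockwise rotation.

clockwise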